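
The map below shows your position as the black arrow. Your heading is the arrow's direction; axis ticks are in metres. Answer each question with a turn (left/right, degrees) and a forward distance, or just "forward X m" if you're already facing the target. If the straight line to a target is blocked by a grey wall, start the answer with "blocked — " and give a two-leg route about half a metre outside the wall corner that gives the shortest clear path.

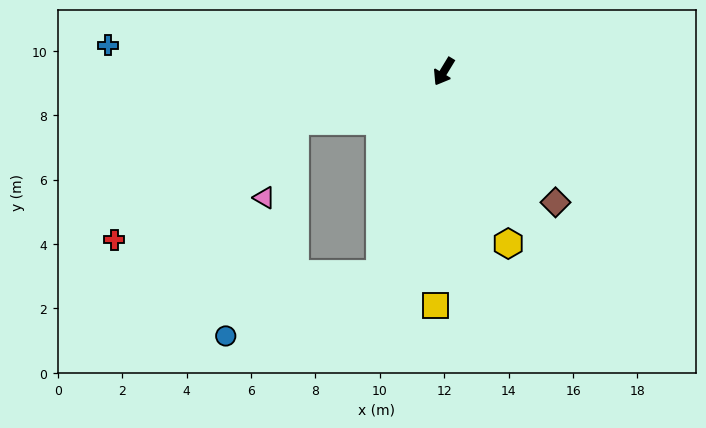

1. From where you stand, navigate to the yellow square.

turn left 29°, forward 7.3 m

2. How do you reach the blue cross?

turn right 63°, forward 10.5 m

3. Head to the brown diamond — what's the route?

turn left 72°, forward 5.3 m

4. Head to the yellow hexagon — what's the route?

turn left 52°, forward 5.7 m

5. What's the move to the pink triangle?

blocked — turn right 40°, forward 4.9 m, then turn left 49°, forward 2.6 m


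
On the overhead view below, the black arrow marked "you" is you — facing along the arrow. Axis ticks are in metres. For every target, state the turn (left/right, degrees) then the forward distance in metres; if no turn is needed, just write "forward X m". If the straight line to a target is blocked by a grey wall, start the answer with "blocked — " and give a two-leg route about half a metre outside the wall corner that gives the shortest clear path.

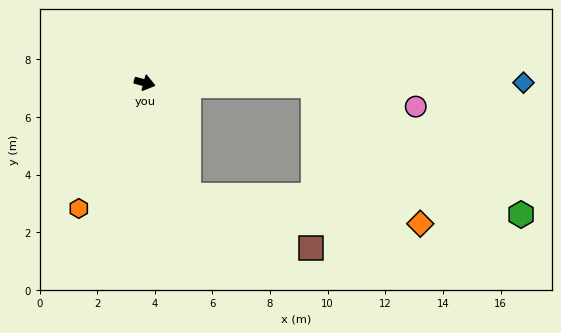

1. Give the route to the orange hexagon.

turn right 103°, forward 4.9 m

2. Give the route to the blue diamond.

turn left 15°, forward 13.1 m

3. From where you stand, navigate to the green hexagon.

blocked — turn left 14°, forward 5.9 m, then turn right 31°, forward 8.5 m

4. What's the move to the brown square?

blocked — turn right 54°, forward 4.2 m, then turn left 45°, forward 4.6 m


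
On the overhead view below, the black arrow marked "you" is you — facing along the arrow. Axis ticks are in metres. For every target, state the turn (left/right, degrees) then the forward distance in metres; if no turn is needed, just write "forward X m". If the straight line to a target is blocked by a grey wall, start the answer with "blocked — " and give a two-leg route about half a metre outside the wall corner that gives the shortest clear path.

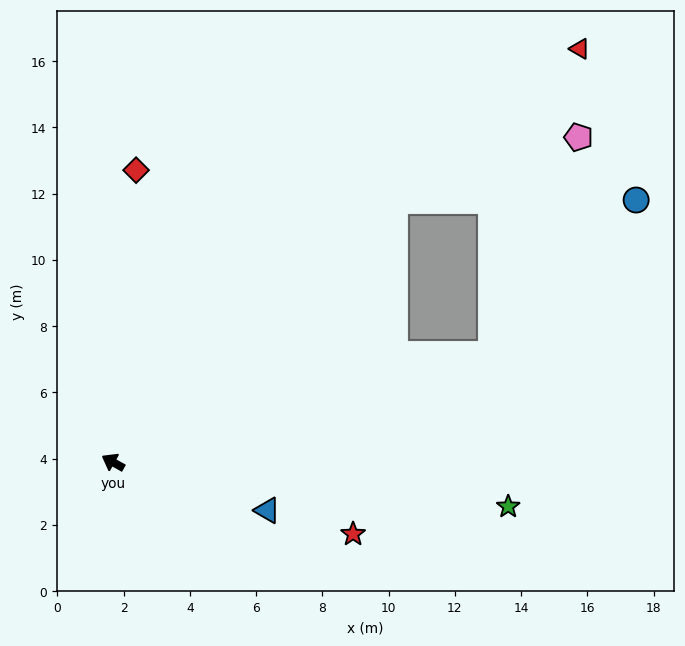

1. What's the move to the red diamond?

turn right 65°, forward 8.8 m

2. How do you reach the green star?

turn right 157°, forward 12.0 m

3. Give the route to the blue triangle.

turn right 168°, forward 4.9 m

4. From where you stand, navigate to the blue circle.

blocked — turn right 135°, forward 11.9 m, then turn left 31°, forward 6.4 m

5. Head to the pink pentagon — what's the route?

blocked — turn right 108°, forward 11.6 m, then turn right 24°, forward 5.9 m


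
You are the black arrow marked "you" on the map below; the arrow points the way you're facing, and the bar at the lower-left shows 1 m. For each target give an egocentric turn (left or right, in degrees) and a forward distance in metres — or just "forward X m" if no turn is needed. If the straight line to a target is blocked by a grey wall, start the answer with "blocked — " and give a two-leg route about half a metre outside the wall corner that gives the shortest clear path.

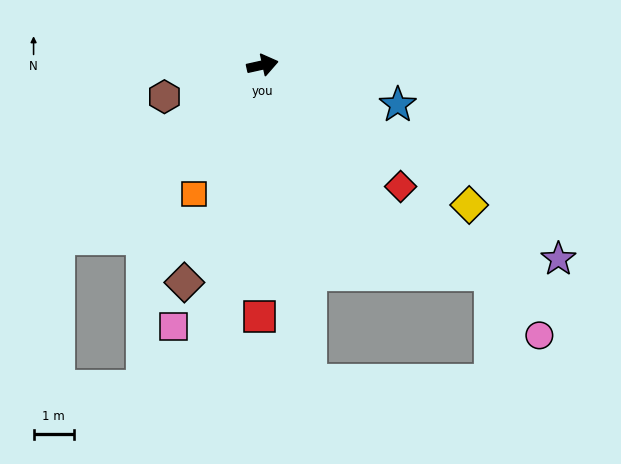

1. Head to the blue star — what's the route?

turn right 29°, forward 3.5 m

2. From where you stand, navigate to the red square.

turn right 103°, forward 6.3 m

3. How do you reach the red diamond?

turn right 54°, forward 4.6 m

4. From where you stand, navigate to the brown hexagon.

turn right 175°, forward 2.6 m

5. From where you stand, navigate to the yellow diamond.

turn right 47°, forward 6.2 m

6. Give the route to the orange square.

turn right 130°, forward 3.6 m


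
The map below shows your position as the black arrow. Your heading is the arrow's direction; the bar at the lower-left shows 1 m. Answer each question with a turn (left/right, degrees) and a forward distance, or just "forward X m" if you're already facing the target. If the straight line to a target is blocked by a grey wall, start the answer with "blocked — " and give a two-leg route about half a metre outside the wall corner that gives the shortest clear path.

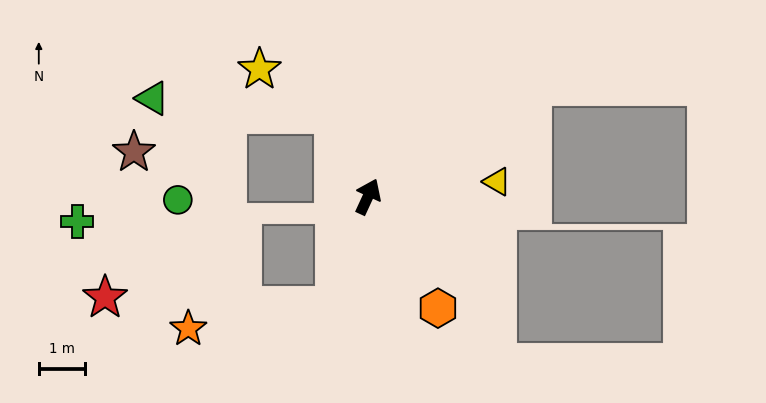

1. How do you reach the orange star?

blocked — turn right 172°, forward 2.4 m, then turn right 64°, forward 3.2 m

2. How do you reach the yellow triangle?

turn right 59°, forward 2.8 m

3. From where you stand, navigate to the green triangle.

blocked — turn left 47°, forward 1.9 m, then turn left 63°, forward 3.9 m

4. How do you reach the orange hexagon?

turn right 123°, forward 2.8 m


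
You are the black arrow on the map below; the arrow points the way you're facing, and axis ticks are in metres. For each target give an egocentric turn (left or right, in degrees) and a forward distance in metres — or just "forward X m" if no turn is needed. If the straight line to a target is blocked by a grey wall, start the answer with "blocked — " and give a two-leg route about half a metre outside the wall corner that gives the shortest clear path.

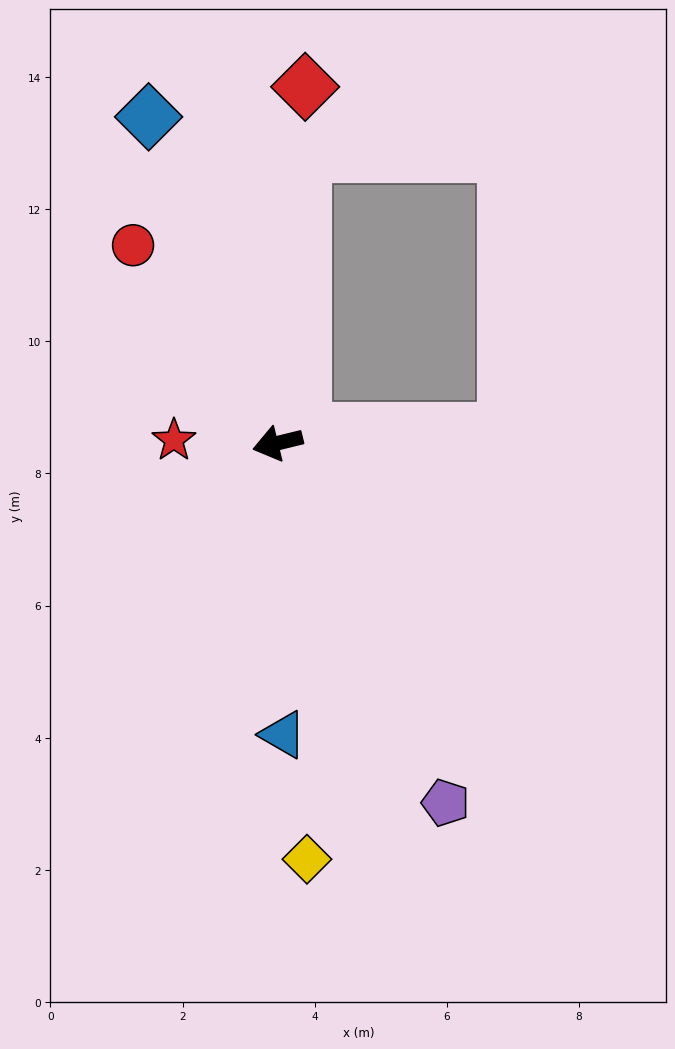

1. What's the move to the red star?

turn right 15°, forward 1.6 m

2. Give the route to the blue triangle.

turn left 77°, forward 4.4 m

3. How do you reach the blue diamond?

turn right 82°, forward 5.3 m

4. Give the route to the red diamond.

turn right 108°, forward 5.4 m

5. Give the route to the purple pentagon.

turn left 101°, forward 6.0 m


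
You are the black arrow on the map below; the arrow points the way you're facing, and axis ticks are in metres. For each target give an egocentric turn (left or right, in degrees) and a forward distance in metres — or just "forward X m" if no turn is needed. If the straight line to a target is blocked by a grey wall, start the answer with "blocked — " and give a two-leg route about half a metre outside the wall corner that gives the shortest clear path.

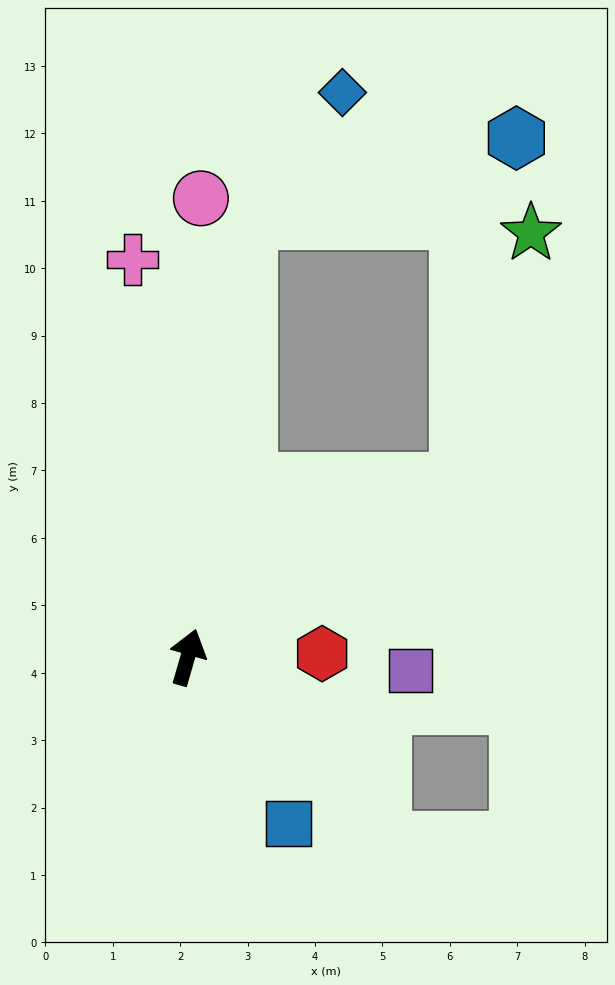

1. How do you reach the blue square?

turn right 133°, forward 2.9 m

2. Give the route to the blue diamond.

blocked — turn left 8°, forward 6.5 m, then turn right 28°, forward 2.4 m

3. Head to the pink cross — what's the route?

turn left 24°, forward 6.0 m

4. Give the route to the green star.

blocked — turn right 41°, forward 4.8 m, then turn left 41°, forward 3.8 m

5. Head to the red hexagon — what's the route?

turn right 72°, forward 2.0 m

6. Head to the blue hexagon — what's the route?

blocked — turn left 8°, forward 6.5 m, then turn right 65°, forward 4.2 m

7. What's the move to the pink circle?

turn left 14°, forward 6.8 m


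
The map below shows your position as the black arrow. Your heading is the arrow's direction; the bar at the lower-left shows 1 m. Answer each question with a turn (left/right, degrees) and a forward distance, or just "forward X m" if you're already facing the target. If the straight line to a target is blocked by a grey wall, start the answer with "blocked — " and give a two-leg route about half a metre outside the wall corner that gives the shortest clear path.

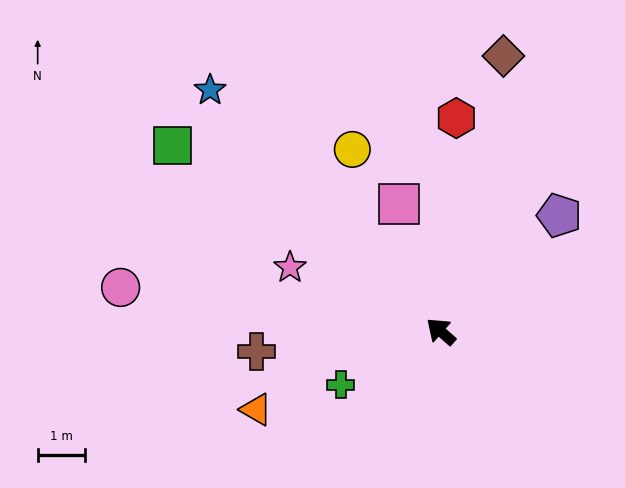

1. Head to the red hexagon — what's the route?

turn right 53°, forward 4.6 m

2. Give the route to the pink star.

turn left 18°, forward 3.5 m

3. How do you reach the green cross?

turn left 70°, forward 2.4 m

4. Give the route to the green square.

turn left 7°, forward 7.0 m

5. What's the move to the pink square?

turn right 30°, forward 2.9 m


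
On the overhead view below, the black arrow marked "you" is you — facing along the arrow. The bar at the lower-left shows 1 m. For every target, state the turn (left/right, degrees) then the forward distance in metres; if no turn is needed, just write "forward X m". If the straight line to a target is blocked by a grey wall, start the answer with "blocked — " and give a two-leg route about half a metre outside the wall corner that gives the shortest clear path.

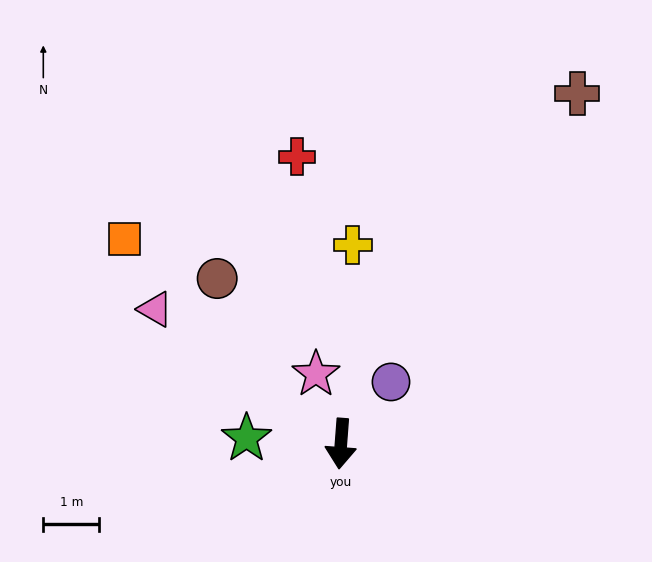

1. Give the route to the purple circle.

turn left 145°, forward 1.4 m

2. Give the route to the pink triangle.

turn right 122°, forward 4.1 m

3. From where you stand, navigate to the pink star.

turn right 156°, forward 1.3 m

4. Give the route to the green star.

turn right 89°, forward 1.7 m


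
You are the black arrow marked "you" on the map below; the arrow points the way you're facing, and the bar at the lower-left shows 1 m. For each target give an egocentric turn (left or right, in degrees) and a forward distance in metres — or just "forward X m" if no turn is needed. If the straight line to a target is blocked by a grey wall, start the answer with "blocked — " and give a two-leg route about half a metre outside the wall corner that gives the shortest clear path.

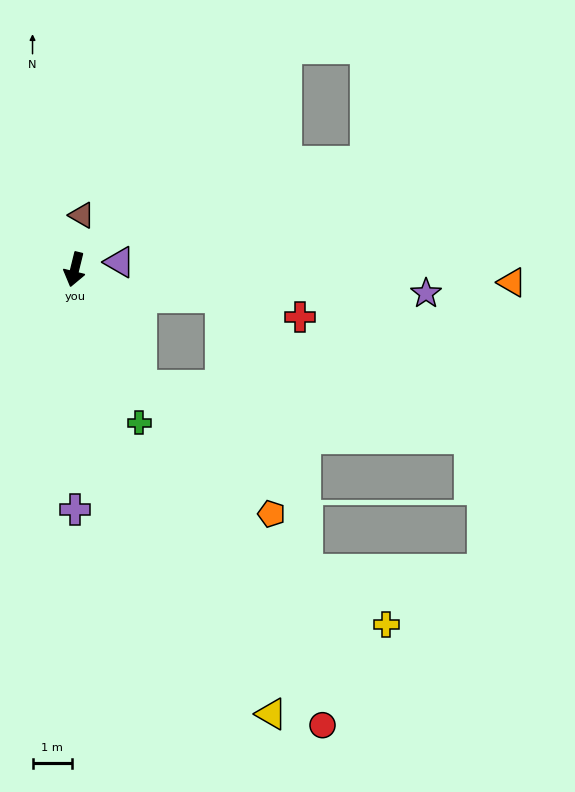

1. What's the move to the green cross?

turn left 37°, forward 4.3 m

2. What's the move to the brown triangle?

turn right 174°, forward 1.4 m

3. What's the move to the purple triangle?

turn left 113°, forward 1.2 m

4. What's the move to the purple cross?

turn left 14°, forward 6.1 m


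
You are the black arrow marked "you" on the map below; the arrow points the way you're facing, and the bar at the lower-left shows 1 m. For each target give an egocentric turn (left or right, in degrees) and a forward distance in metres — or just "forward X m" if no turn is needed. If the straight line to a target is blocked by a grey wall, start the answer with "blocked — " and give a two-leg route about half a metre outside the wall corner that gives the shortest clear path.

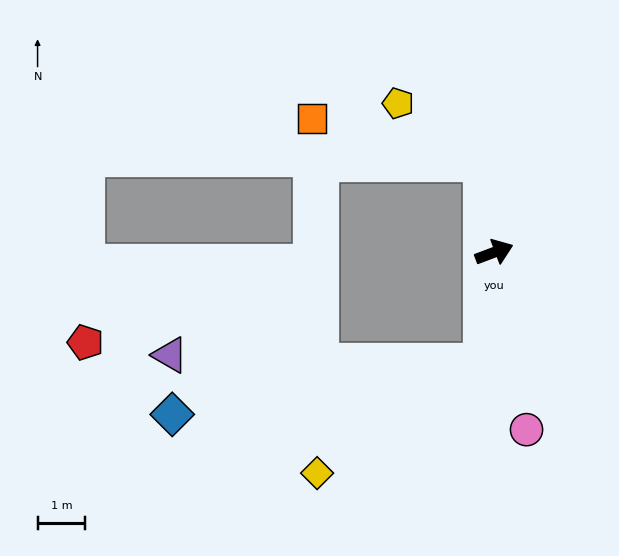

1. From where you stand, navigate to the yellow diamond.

blocked — turn right 116°, forward 2.3 m, then turn right 51°, forward 4.2 m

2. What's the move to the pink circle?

turn right 100°, forward 3.8 m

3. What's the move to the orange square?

blocked — turn left 76°, forward 1.9 m, then turn left 69°, forward 3.7 m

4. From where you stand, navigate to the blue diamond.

blocked — turn right 116°, forward 2.3 m, then turn right 75°, forward 6.6 m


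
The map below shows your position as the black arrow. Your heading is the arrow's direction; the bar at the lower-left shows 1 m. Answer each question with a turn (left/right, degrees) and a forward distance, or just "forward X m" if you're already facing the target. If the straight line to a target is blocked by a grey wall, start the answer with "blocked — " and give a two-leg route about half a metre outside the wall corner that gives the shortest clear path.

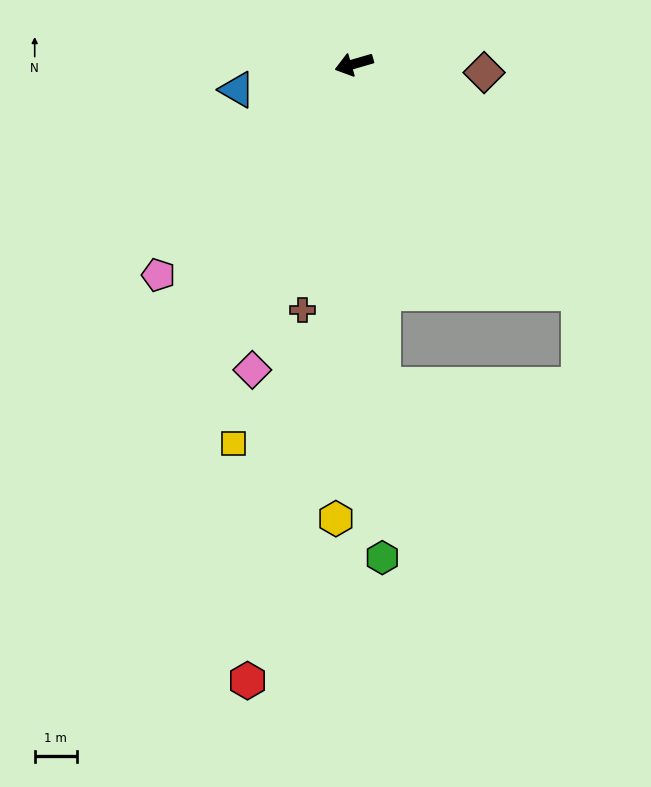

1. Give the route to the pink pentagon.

turn left 31°, forward 6.9 m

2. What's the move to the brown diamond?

turn left 160°, forward 3.1 m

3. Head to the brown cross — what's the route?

turn left 62°, forward 6.0 m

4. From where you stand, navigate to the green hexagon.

turn left 77°, forward 11.8 m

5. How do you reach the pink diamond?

turn left 55°, forward 7.7 m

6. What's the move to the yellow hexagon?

turn left 71°, forward 10.8 m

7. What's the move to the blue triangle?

turn right 4°, forward 2.9 m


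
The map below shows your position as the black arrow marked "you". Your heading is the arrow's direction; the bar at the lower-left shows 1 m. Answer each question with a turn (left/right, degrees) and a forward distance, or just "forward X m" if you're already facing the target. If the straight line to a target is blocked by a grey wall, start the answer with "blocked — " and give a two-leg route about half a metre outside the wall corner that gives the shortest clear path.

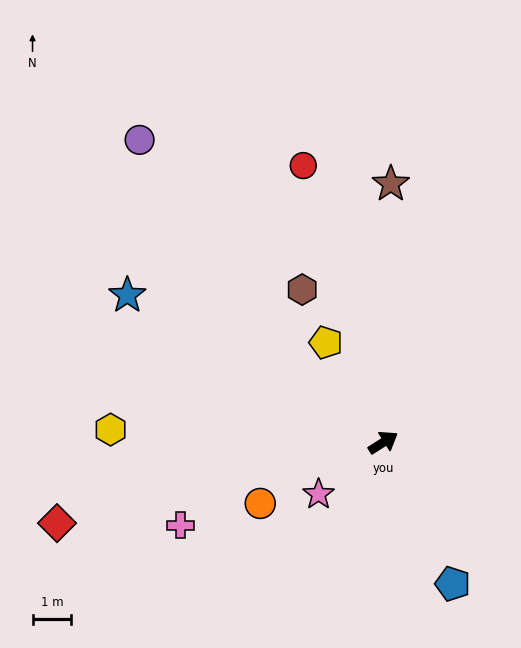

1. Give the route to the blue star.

turn left 118°, forward 7.6 m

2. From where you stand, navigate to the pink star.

turn right 174°, forward 2.1 m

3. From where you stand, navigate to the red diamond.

turn left 162°, forward 8.7 m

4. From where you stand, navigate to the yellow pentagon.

turn left 87°, forward 3.0 m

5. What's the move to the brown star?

turn left 56°, forward 6.7 m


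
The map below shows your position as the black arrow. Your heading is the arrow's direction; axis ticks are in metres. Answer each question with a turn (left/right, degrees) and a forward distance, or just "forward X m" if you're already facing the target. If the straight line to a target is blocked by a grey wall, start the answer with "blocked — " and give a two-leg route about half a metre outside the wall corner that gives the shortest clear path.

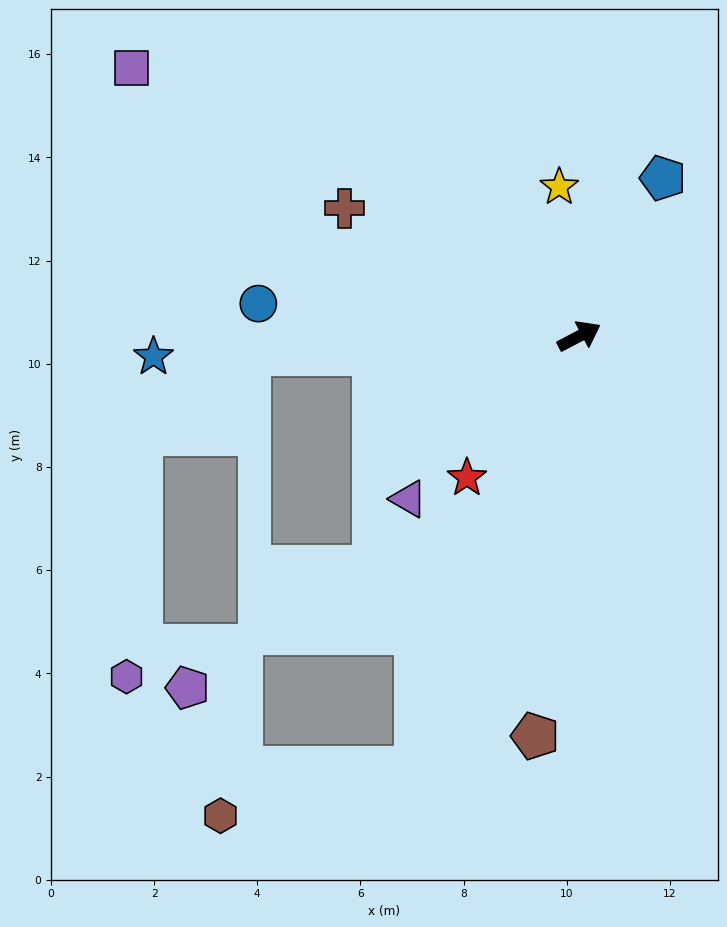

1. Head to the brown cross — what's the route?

turn left 124°, forward 5.2 m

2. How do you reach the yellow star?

turn left 70°, forward 2.9 m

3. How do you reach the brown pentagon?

turn right 124°, forward 7.8 m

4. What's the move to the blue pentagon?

turn left 34°, forward 3.5 m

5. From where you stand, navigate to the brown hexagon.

blocked — turn right 138°, forward 8.9 m, then turn right 56°, forward 3.9 m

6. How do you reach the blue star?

turn left 155°, forward 8.3 m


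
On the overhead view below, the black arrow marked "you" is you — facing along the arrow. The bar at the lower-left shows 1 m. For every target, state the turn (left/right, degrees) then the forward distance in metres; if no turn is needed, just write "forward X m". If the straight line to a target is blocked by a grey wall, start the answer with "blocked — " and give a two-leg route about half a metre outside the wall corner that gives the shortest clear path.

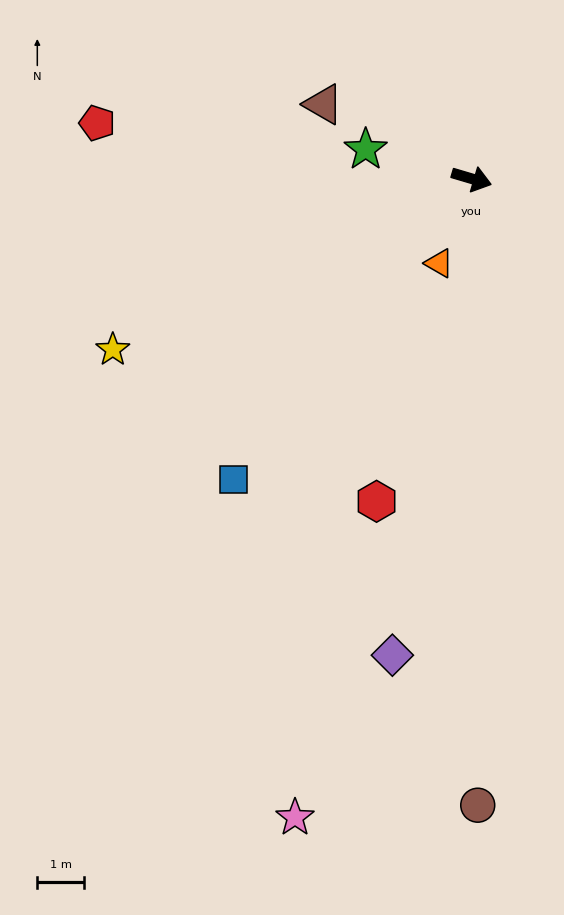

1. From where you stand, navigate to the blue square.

turn right 112°, forward 8.2 m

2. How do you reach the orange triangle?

turn right 95°, forward 1.9 m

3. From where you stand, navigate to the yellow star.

turn right 138°, forward 8.5 m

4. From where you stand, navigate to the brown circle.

turn right 73°, forward 13.4 m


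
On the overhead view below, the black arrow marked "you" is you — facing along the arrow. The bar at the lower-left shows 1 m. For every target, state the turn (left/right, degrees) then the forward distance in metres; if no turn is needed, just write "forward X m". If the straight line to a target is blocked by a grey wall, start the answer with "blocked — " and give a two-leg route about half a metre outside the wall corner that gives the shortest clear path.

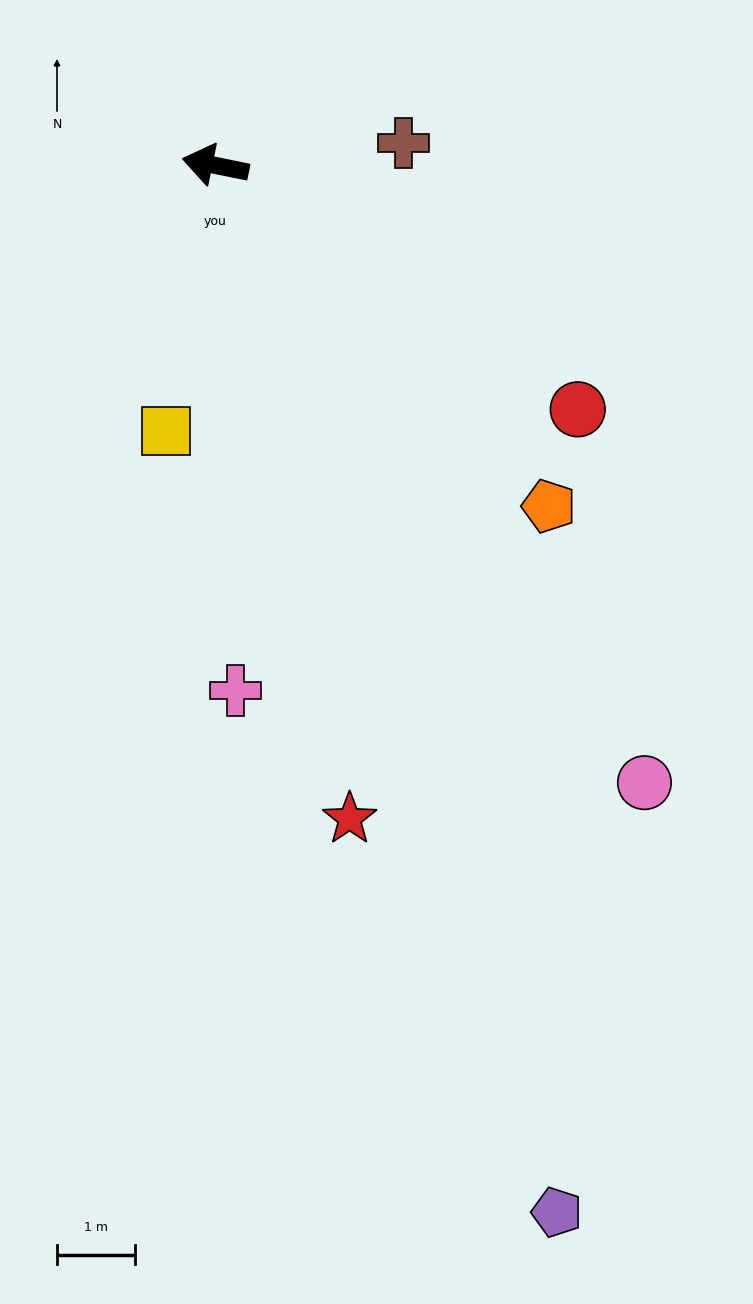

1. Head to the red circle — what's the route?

turn left 158°, forward 5.6 m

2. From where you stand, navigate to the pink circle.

turn left 136°, forward 9.6 m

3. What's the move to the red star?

turn left 113°, forward 8.5 m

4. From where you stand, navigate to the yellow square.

turn left 91°, forward 3.4 m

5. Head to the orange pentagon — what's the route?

turn left 146°, forward 6.1 m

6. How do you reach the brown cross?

turn right 162°, forward 2.4 m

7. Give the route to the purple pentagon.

turn left 120°, forward 14.1 m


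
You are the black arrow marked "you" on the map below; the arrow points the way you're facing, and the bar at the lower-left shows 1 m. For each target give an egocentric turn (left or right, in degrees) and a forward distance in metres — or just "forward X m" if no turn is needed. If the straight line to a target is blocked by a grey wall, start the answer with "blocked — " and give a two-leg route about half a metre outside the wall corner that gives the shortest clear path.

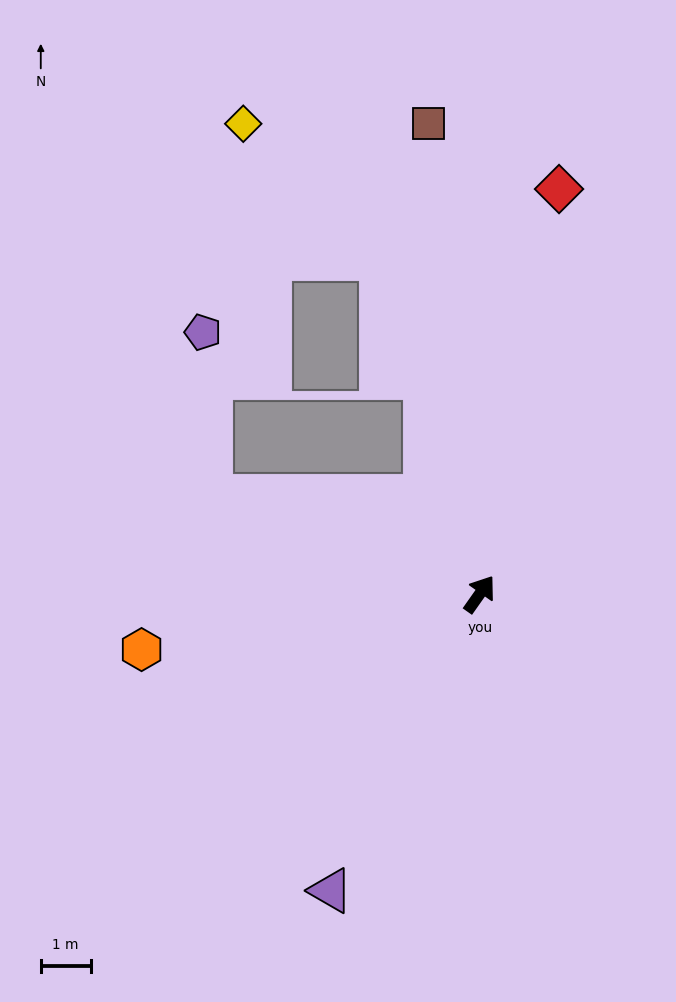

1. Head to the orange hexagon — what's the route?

turn left 134°, forward 6.9 m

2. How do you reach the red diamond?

turn left 24°, forward 8.3 m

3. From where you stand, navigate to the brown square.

turn left 41°, forward 9.5 m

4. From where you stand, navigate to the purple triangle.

turn right 172°, forward 6.7 m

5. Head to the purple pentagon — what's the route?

blocked — turn left 105°, forward 5.7 m, then turn right 67°, forward 3.3 m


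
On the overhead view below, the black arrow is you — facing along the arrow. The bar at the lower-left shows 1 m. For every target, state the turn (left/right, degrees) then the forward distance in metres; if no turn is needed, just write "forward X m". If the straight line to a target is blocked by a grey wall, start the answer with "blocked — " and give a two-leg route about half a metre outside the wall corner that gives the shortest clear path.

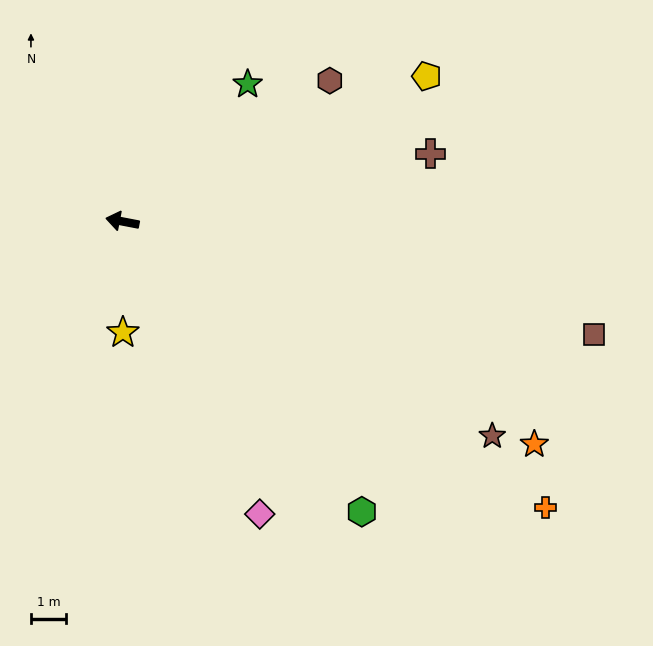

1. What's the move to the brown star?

turn left 161°, forward 12.1 m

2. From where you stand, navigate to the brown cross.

turn right 157°, forward 8.9 m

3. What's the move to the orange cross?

turn left 157°, forward 14.5 m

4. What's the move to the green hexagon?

turn left 140°, forward 10.7 m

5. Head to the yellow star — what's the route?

turn left 101°, forward 3.1 m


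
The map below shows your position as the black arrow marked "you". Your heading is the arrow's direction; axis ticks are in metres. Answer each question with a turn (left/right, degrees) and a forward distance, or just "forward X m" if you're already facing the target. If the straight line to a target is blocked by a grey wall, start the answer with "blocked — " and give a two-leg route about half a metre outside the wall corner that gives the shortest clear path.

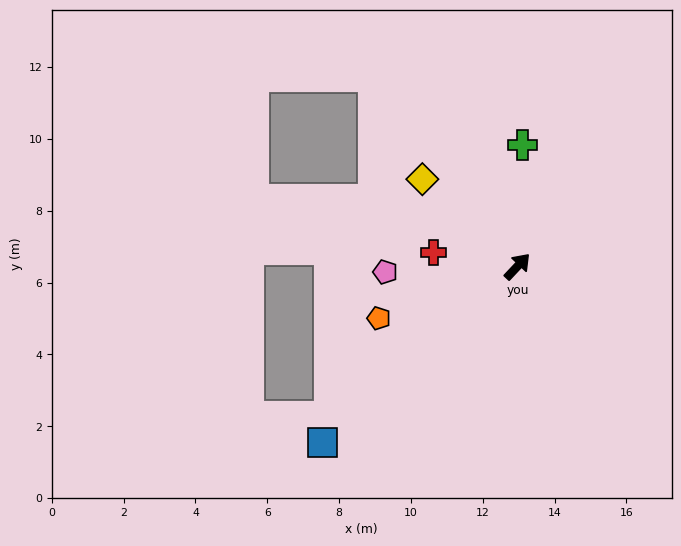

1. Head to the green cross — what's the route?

turn left 41°, forward 3.4 m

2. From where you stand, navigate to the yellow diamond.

turn left 91°, forward 3.6 m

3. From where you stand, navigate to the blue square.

turn left 175°, forward 7.3 m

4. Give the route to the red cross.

turn left 124°, forward 2.4 m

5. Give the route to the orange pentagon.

turn left 154°, forward 4.1 m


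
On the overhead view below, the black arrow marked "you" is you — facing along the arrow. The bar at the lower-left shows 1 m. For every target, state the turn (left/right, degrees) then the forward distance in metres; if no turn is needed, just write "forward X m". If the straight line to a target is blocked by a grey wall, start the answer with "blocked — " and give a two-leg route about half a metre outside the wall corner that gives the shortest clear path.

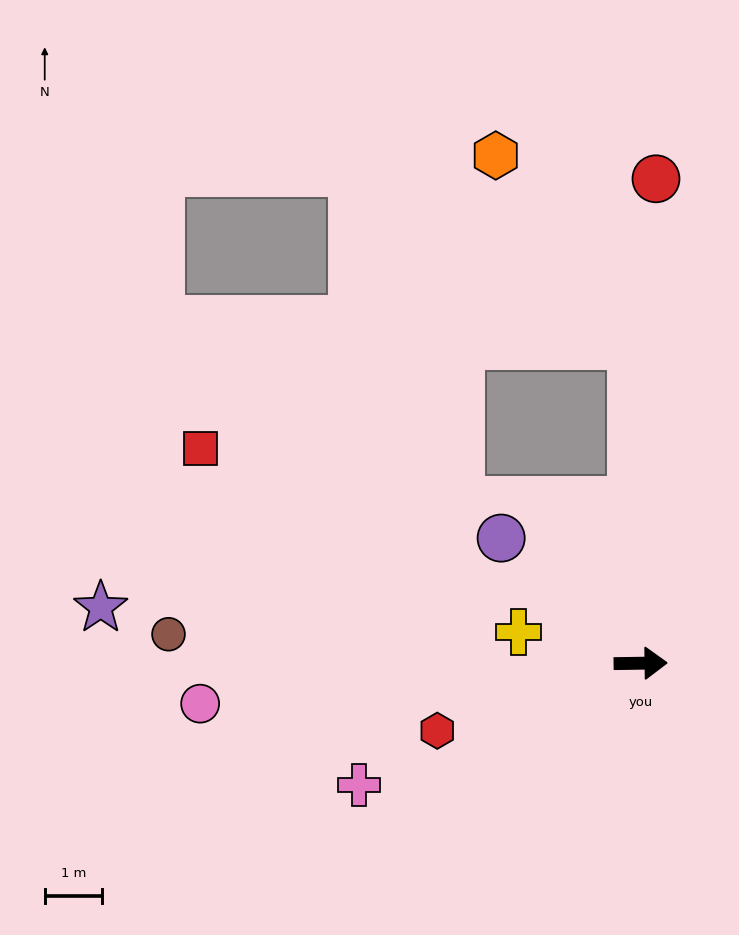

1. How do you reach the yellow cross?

turn left 165°, forward 2.2 m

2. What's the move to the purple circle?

turn left 137°, forward 3.3 m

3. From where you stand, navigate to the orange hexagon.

blocked — turn left 91°, forward 5.6 m, then turn left 34°, forward 4.1 m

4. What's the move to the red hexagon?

turn right 162°, forward 3.8 m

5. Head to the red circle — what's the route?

turn left 87°, forward 8.5 m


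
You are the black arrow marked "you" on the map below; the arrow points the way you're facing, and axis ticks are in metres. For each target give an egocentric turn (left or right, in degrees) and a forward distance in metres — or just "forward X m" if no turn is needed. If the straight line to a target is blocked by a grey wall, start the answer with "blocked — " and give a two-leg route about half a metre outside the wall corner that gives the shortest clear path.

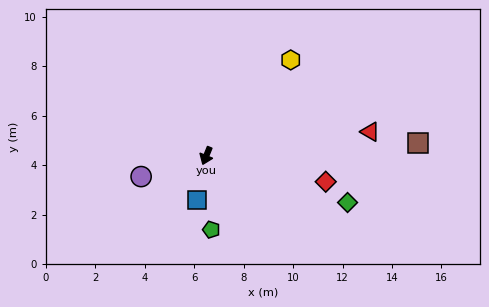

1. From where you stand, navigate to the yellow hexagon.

turn left 161°, forward 5.2 m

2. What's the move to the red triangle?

turn left 120°, forward 6.7 m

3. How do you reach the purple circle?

turn right 50°, forward 2.8 m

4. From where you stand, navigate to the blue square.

turn left 10°, forward 1.8 m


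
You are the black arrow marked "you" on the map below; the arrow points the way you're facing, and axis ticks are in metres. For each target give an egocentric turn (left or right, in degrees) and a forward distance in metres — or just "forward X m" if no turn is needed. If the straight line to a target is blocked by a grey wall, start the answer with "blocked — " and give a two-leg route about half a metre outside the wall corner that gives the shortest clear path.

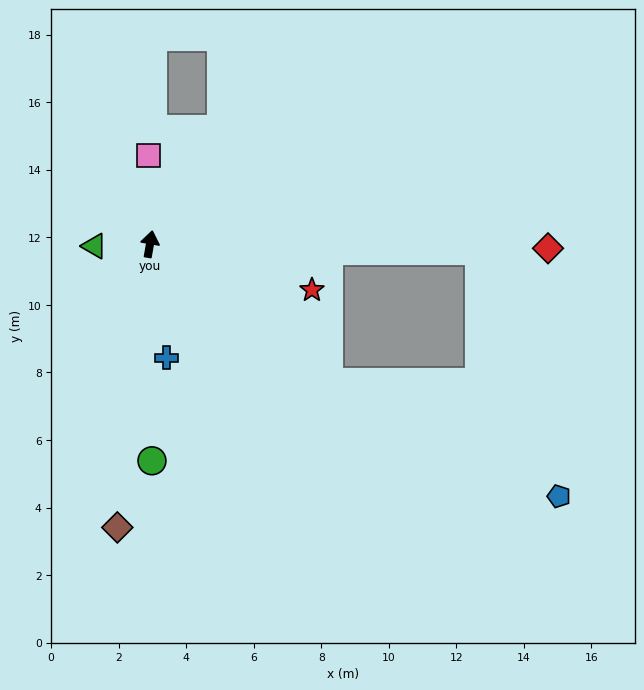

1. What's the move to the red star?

turn right 96°, forward 5.0 m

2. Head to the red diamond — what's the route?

turn right 81°, forward 11.8 m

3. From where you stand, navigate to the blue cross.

turn right 162°, forward 3.4 m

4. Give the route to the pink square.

turn left 11°, forward 2.6 m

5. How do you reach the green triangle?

turn left 102°, forward 1.6 m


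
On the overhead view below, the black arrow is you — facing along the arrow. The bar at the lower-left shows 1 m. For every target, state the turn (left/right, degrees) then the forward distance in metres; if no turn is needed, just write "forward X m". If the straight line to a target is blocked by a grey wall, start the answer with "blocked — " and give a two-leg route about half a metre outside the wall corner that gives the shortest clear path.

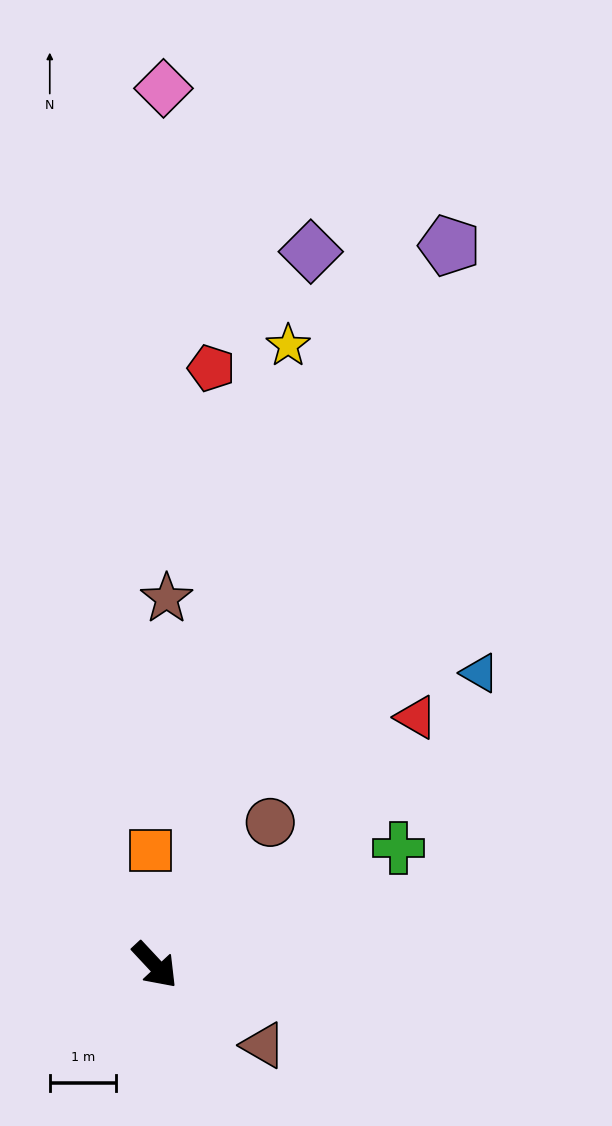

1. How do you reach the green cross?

turn left 73°, forward 4.1 m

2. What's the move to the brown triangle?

turn left 11°, forward 2.0 m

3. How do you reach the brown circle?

turn left 98°, forward 2.8 m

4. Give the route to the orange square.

turn left 139°, forward 1.7 m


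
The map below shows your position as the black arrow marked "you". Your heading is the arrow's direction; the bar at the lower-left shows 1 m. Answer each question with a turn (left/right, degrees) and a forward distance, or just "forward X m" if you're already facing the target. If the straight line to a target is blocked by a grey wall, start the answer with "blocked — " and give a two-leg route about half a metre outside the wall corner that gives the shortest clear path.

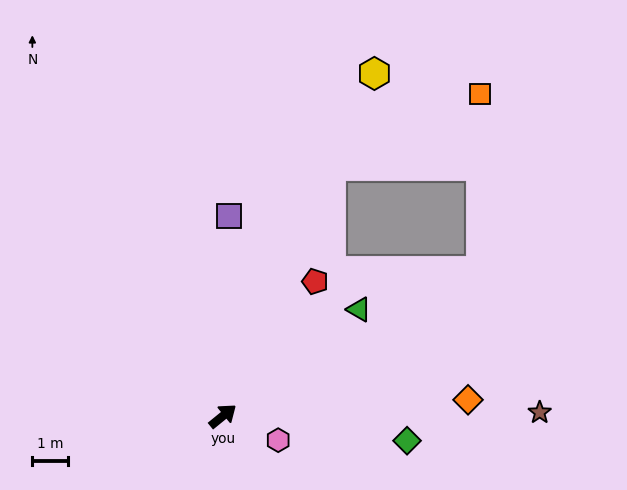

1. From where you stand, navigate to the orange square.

blocked — turn left 28°, forward 7.7 m, then turn right 41°, forward 4.7 m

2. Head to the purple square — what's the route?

turn left 49°, forward 5.6 m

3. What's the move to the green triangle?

forward 4.9 m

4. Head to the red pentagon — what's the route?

turn left 16°, forward 4.6 m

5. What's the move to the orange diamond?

turn right 35°, forward 6.9 m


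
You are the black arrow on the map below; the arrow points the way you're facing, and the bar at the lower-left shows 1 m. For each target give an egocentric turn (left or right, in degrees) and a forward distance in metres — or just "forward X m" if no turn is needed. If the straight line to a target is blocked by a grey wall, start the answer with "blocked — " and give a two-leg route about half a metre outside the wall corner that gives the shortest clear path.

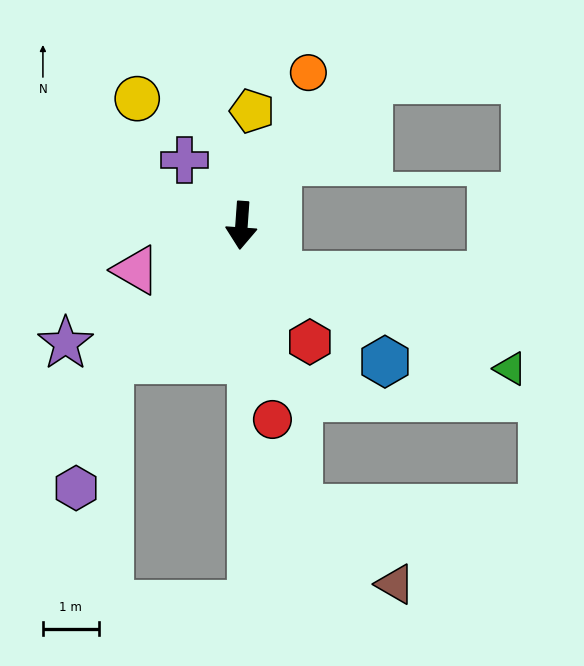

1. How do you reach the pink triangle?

turn right 63°, forward 2.1 m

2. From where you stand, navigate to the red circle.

turn left 13°, forward 3.5 m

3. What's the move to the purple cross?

turn right 135°, forward 1.6 m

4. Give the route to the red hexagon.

turn left 34°, forward 2.4 m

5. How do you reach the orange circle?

turn left 160°, forward 3.0 m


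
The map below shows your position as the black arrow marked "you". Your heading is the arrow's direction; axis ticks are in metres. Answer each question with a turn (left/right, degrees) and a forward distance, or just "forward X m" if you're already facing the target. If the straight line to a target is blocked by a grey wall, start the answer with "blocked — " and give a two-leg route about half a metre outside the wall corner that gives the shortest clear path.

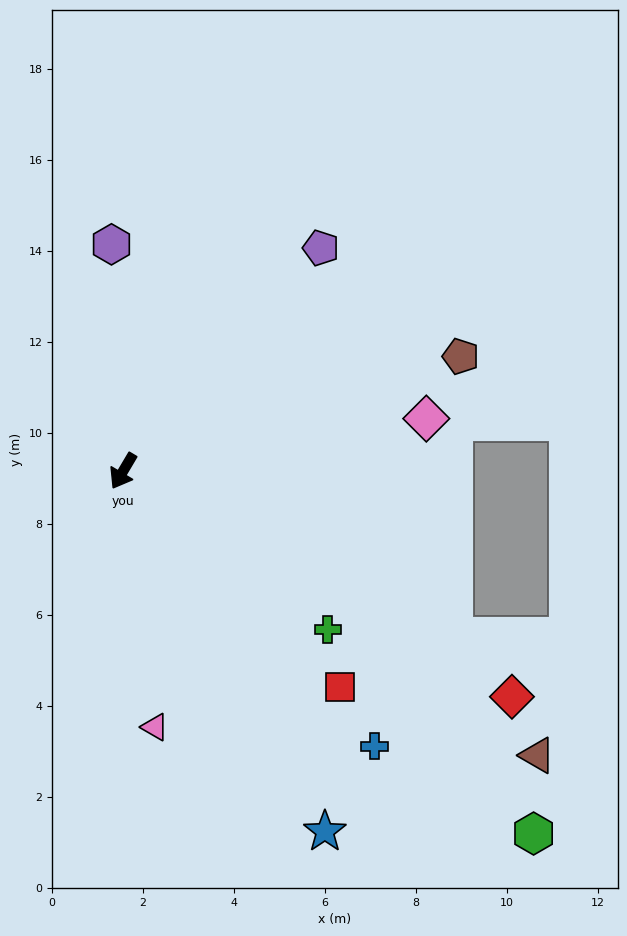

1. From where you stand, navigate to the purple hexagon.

turn right 146°, forward 5.0 m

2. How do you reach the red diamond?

turn left 91°, forward 9.9 m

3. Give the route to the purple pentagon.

turn left 169°, forward 6.6 m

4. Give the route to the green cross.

turn left 83°, forward 5.7 m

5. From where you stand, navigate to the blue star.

turn left 60°, forward 9.1 m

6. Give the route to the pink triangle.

turn left 38°, forward 5.7 m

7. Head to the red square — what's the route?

turn left 76°, forward 6.7 m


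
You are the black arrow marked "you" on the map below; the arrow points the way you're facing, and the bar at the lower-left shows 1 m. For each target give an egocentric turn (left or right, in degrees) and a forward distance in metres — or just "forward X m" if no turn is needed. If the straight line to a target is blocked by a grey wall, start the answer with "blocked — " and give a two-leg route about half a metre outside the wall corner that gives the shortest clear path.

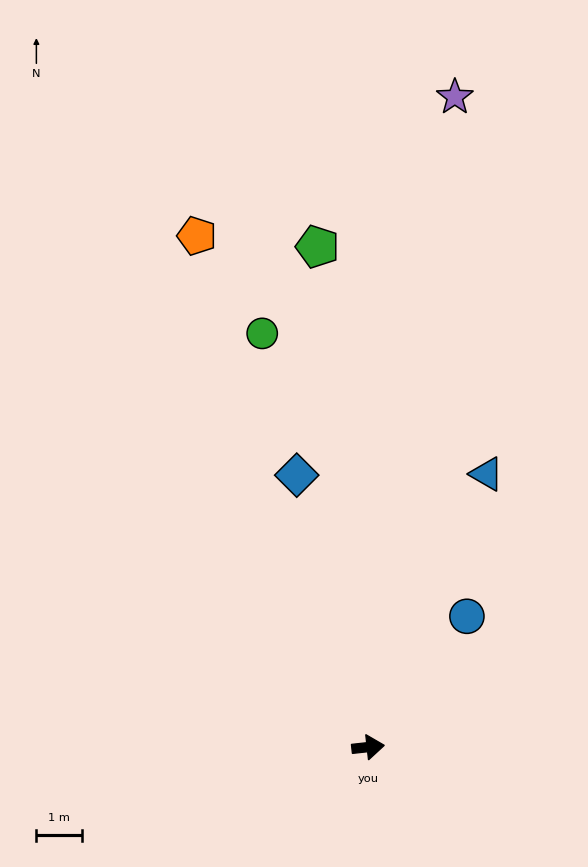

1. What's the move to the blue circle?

turn left 47°, forward 3.6 m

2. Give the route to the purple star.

turn left 76°, forward 14.4 m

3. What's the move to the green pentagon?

turn left 90°, forward 11.1 m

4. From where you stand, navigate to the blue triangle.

turn left 60°, forward 6.6 m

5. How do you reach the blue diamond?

turn left 98°, forward 6.2 m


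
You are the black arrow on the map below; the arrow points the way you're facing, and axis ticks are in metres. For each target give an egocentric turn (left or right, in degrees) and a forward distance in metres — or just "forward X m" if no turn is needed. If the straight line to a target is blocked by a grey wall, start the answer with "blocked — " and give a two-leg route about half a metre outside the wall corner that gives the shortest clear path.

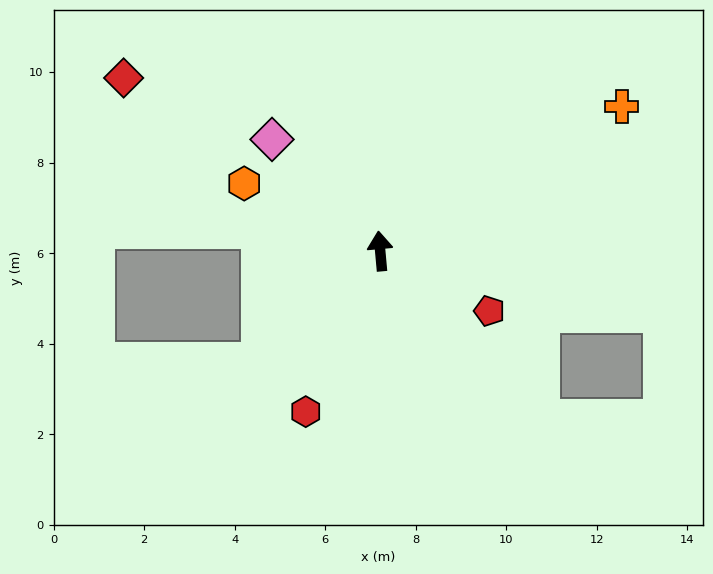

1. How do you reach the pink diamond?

turn left 39°, forward 3.4 m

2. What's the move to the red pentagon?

turn right 124°, forward 2.8 m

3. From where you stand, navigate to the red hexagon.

turn left 150°, forward 3.9 m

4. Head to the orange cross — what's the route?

turn right 64°, forward 6.2 m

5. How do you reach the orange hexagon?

turn left 58°, forward 3.4 m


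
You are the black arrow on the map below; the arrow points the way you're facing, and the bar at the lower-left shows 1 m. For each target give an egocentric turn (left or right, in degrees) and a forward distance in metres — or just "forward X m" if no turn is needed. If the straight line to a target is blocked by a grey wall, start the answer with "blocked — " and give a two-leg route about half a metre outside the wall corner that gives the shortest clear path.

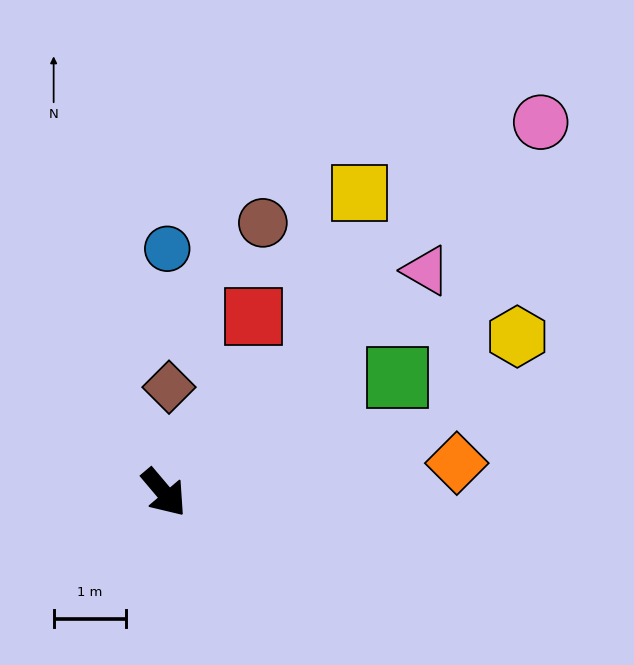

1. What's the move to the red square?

turn left 113°, forward 2.7 m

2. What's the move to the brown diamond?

turn left 137°, forward 1.5 m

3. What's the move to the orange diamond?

turn left 56°, forward 4.1 m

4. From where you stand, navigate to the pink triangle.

turn left 90°, forward 4.8 m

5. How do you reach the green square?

turn left 76°, forward 3.6 m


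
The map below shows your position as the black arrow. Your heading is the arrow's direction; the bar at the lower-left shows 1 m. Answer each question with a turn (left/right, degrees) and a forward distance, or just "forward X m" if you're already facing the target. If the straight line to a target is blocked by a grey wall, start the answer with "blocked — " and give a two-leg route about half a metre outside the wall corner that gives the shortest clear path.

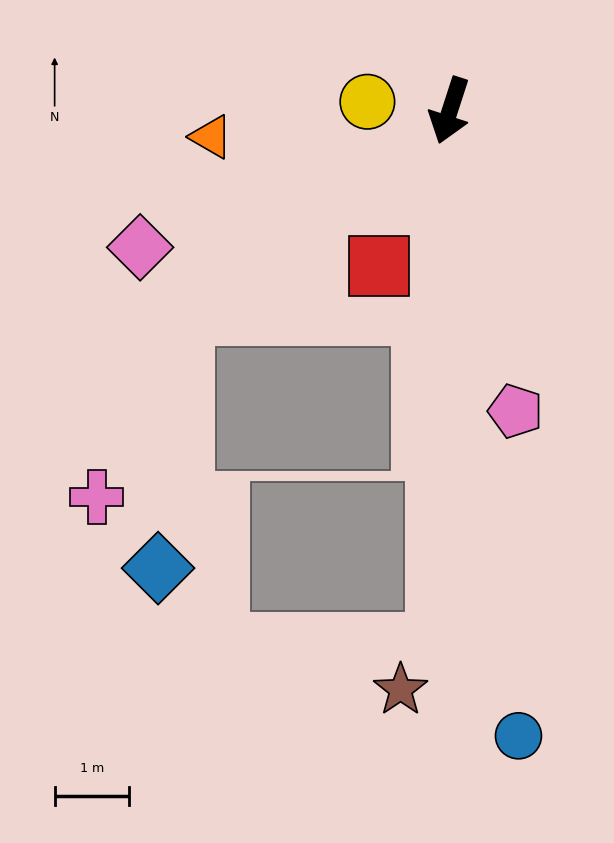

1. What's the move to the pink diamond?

turn right 48°, forward 4.6 m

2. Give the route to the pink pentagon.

turn left 30°, forward 4.1 m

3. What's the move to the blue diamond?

blocked — turn right 35°, forward 4.5 m, then turn left 48°, forward 3.4 m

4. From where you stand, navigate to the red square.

turn right 7°, forward 2.3 m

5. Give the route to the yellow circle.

turn right 78°, forward 1.1 m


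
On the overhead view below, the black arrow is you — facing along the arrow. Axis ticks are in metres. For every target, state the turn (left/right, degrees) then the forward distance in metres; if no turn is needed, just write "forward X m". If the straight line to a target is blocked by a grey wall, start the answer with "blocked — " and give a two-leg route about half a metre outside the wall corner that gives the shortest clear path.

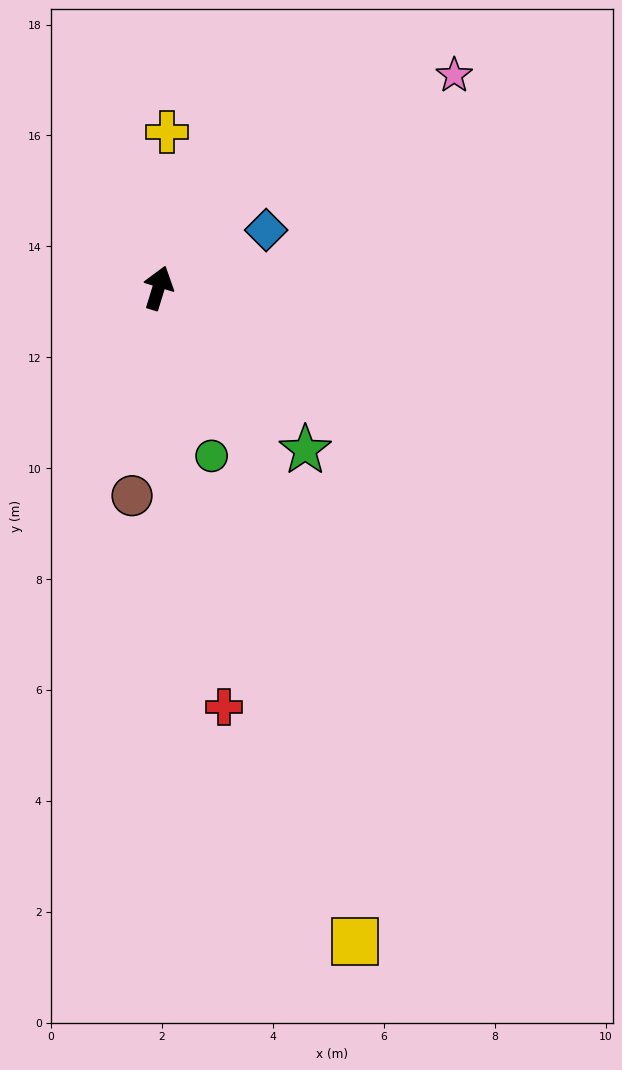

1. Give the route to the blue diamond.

turn right 45°, forward 2.2 m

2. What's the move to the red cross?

turn right 154°, forward 7.7 m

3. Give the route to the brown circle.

turn right 170°, forward 3.8 m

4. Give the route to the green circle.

turn right 145°, forward 3.2 m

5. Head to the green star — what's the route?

turn right 121°, forward 3.9 m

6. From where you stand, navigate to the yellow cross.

turn left 14°, forward 2.8 m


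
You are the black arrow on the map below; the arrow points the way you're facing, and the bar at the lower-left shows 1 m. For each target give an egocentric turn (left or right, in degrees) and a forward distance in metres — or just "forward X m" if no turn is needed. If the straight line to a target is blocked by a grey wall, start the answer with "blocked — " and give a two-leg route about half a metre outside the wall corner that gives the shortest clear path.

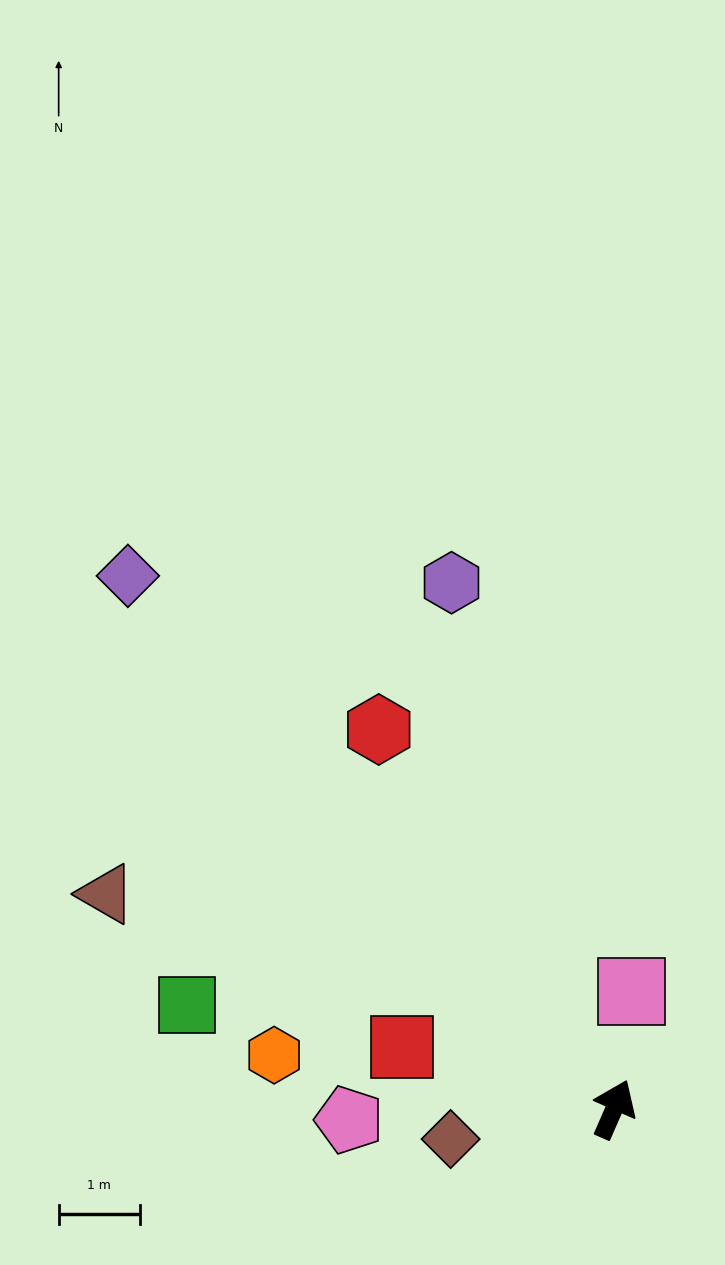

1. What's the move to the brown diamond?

turn left 124°, forward 2.0 m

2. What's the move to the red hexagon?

turn left 55°, forward 5.5 m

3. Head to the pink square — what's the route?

turn left 15°, forward 1.5 m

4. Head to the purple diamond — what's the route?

turn left 66°, forward 8.9 m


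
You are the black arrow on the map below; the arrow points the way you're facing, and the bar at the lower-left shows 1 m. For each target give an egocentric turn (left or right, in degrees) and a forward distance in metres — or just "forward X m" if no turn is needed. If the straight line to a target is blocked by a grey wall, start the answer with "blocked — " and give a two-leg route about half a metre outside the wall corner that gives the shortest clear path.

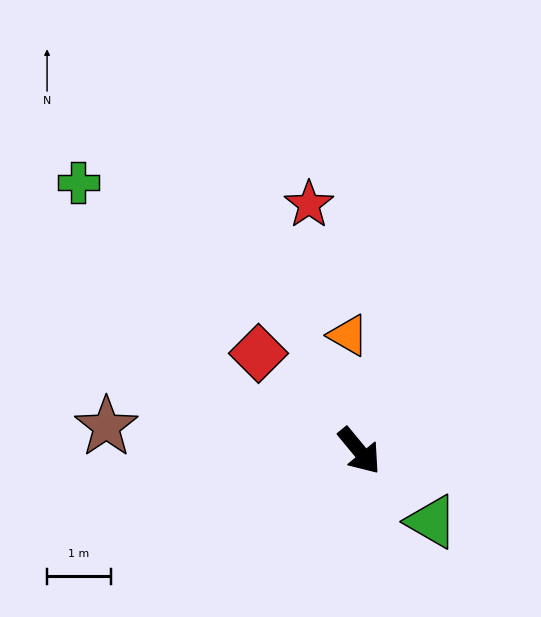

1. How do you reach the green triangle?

turn left 6°, forward 1.6 m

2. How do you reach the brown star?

turn right 135°, forward 4.0 m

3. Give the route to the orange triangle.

turn left 146°, forward 1.8 m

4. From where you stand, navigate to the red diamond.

turn right 174°, forward 2.2 m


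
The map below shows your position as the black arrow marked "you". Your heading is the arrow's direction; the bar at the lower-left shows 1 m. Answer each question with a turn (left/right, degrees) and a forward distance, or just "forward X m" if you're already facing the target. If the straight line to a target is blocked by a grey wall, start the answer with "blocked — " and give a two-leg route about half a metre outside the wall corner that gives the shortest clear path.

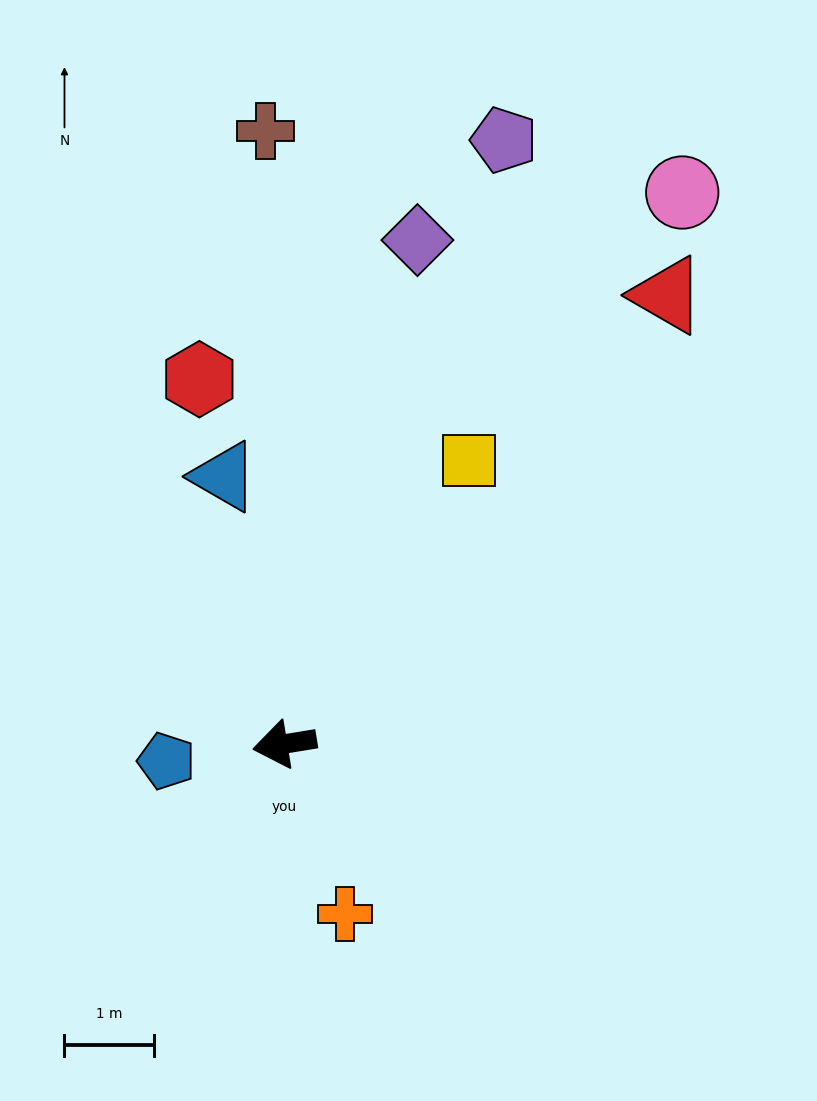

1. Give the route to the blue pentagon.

forward 1.3 m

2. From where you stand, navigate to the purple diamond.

turn right 114°, forward 5.8 m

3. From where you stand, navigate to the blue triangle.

turn right 86°, forward 3.1 m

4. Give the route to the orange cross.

turn left 100°, forward 2.0 m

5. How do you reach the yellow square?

turn right 132°, forward 3.8 m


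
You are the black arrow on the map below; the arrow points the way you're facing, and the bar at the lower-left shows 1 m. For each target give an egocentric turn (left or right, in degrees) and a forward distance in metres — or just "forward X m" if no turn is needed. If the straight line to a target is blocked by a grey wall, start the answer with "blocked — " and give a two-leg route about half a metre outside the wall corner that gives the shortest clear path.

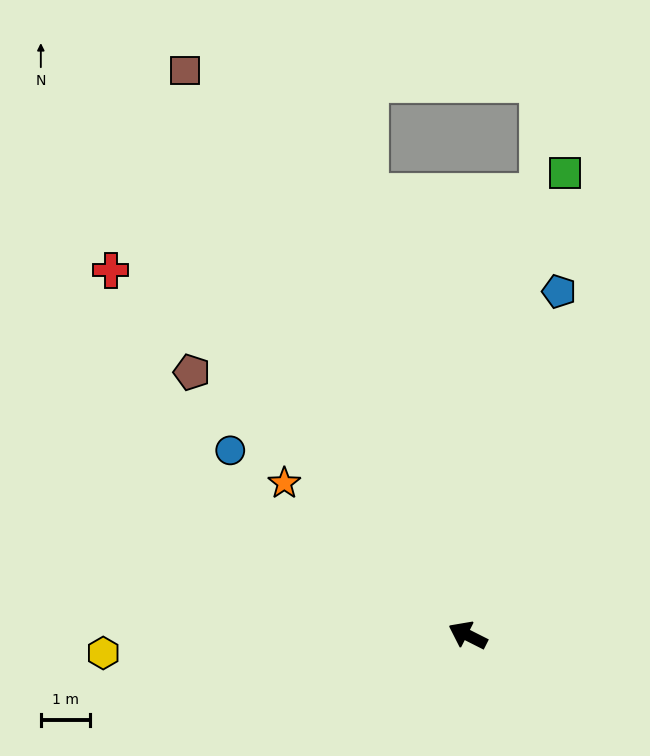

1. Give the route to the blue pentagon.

turn right 78°, forward 7.2 m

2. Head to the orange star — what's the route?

turn right 13°, forward 4.8 m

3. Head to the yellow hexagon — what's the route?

turn left 30°, forward 7.4 m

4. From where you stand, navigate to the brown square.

turn right 37°, forward 12.8 m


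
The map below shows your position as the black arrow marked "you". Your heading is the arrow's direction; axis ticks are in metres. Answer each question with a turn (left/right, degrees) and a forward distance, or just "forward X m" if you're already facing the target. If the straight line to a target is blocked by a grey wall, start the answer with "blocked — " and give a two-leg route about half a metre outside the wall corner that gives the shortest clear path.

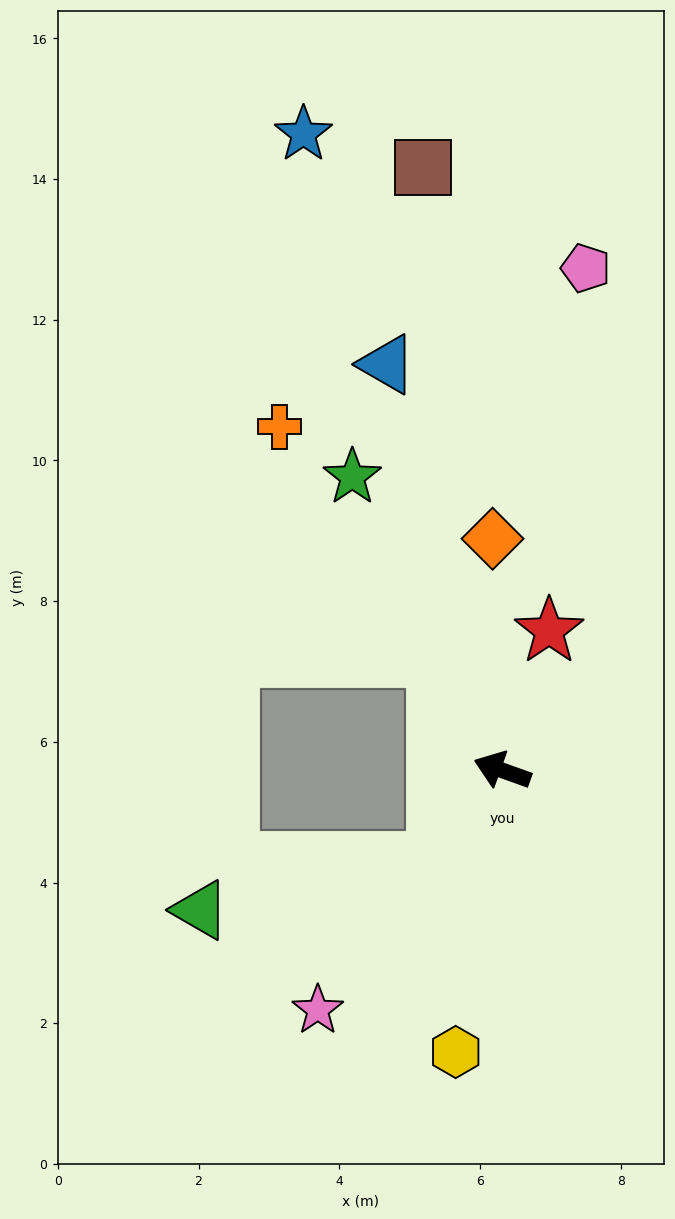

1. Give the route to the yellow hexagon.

turn left 100°, forward 4.1 m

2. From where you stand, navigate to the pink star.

turn left 72°, forward 4.3 m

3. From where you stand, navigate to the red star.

turn right 89°, forward 2.1 m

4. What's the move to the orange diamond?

turn right 68°, forward 3.3 m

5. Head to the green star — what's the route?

turn right 43°, forward 4.7 m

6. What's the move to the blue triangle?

turn right 54°, forward 6.0 m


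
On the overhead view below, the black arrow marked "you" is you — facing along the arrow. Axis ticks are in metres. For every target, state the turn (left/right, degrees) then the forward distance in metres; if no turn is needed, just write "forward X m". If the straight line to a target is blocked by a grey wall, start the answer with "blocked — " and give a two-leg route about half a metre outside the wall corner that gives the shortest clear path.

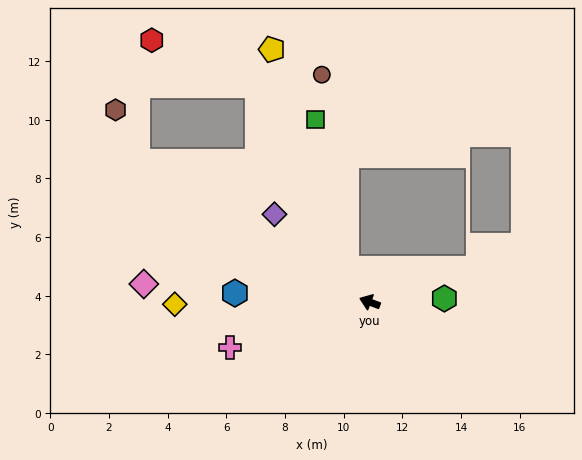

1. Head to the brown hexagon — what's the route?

blocked — turn right 11°, forward 9.2 m, then turn right 35°, forward 1.9 m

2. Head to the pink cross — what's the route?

turn left 39°, forward 5.0 m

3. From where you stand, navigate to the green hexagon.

turn right 157°, forward 2.5 m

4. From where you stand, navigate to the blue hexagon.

turn left 17°, forward 4.6 m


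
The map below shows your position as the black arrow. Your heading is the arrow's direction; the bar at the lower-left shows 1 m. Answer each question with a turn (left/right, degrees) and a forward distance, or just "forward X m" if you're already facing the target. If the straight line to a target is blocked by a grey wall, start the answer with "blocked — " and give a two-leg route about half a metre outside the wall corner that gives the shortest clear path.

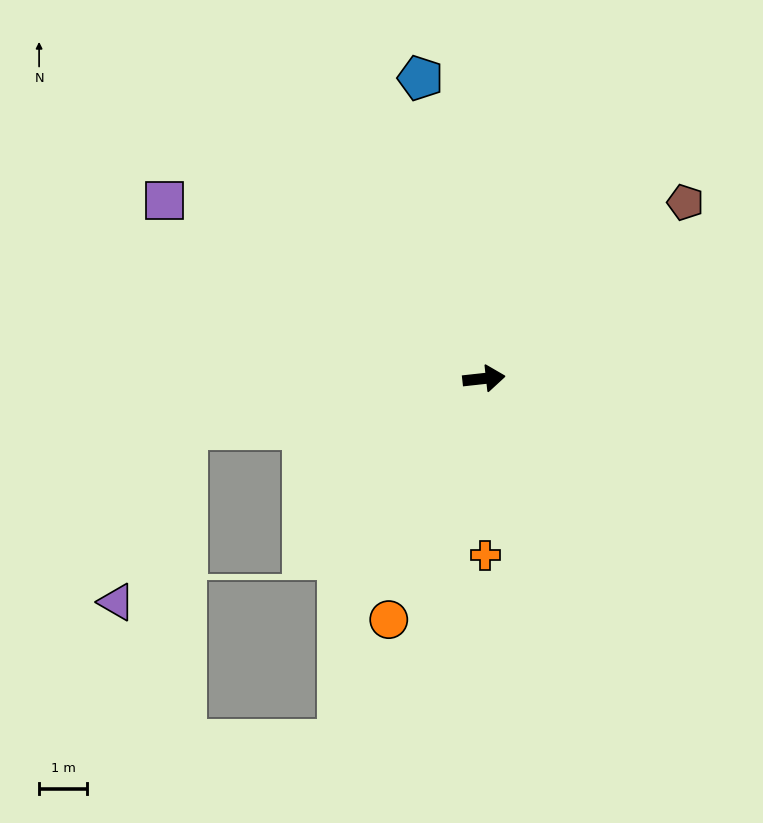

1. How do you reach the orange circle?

turn right 118°, forward 5.4 m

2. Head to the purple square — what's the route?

turn left 145°, forward 7.6 m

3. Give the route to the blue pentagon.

turn left 96°, forward 6.4 m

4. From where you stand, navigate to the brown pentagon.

turn left 35°, forward 5.6 m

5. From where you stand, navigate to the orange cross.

turn right 96°, forward 3.7 m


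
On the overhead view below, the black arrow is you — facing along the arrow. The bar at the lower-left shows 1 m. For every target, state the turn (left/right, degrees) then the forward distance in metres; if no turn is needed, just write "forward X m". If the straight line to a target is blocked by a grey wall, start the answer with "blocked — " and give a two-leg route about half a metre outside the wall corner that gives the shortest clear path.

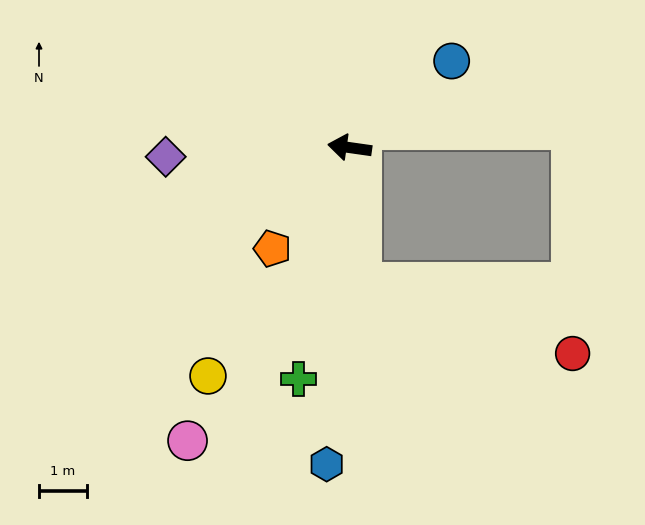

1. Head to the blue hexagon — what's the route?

turn left 94°, forward 6.6 m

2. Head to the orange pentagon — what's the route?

turn left 61°, forward 2.7 m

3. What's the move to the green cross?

turn left 86°, forward 5.0 m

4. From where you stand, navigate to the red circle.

blocked — turn left 103°, forward 2.8 m, then turn left 66°, forward 4.7 m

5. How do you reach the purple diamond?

turn left 11°, forward 3.9 m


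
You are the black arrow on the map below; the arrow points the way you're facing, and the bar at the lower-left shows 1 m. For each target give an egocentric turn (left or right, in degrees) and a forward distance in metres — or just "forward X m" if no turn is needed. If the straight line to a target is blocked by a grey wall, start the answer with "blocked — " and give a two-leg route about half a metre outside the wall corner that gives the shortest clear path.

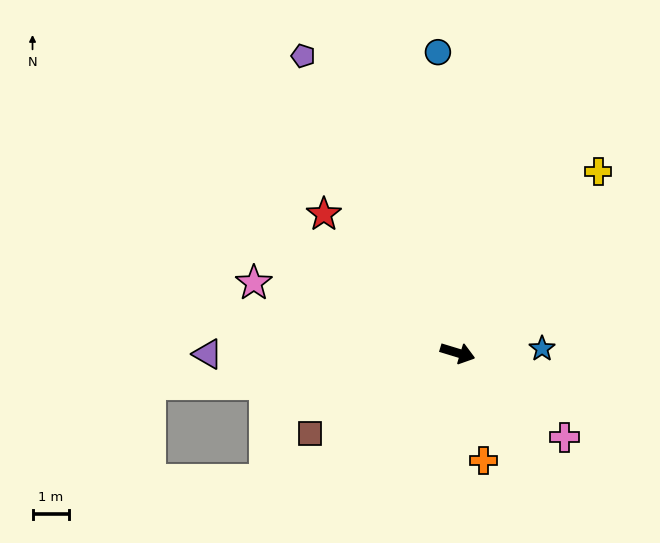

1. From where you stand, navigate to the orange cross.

turn right 60°, forward 3.0 m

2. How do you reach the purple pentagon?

turn left 134°, forward 9.1 m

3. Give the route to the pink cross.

turn right 21°, forward 3.7 m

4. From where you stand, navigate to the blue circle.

turn left 111°, forward 8.2 m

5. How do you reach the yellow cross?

turn left 69°, forward 6.2 m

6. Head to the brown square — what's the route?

turn right 134°, forward 4.6 m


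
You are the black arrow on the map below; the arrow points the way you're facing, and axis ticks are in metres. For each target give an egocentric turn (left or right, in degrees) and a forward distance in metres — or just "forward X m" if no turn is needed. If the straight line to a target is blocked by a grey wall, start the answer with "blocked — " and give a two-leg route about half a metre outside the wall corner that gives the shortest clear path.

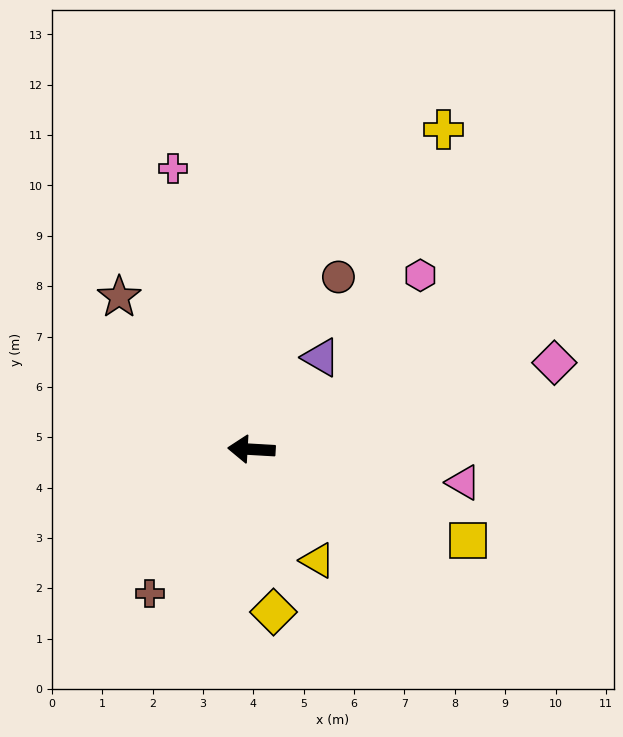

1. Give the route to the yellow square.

turn left 160°, forward 4.7 m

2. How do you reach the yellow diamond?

turn left 101°, forward 3.3 m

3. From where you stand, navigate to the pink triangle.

turn left 174°, forward 4.3 m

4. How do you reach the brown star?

turn right 46°, forward 4.0 m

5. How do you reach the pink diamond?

turn right 161°, forward 6.3 m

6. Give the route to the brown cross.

turn left 58°, forward 3.5 m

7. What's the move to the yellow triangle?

turn left 124°, forward 2.6 m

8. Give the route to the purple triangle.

turn right 124°, forward 2.3 m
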